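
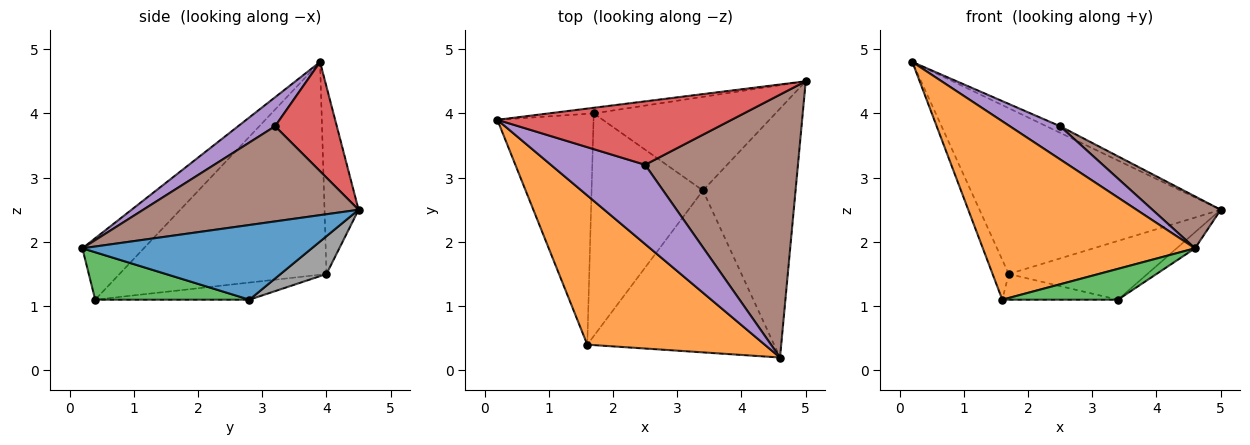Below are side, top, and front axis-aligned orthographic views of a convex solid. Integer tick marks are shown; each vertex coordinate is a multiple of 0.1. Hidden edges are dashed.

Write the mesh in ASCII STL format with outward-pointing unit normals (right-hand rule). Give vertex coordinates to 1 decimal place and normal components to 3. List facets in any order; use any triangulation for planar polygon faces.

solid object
 facet normal 0.627 0.050 -0.777
  outer loop
   vertex 3.4 2.8 1.1
   vertex 5.0 4.5 2.5
   vertex 4.6 0.2 1.9
  endloop
 endfacet
 facet normal -0.217 -0.749 0.626
  outer loop
   vertex 1.6 0.4 1.1
   vertex 4.6 0.2 1.9
   vertex 0.2 3.9 4.8
  endloop
 endfacet
 facet normal 0.242 -0.182 -0.953
  outer loop
   vertex 1.6 0.4 1.1
   vertex 3.4 2.8 1.1
   vertex 4.6 0.2 1.9
  endloop
 endfacet
 facet normal 0.421 0.093 0.902
  outer loop
   vertex 2.5 3.2 3.8
   vertex 5.0 4.5 2.5
   vertex 0.2 3.9 4.8
  endloop
 endfacet
 facet normal 0.273 -0.371 0.888
  outer loop
   vertex 2.5 3.2 3.8
   vertex 0.2 3.9 4.8
   vertex 4.6 0.2 1.9
  endloop
 endfacet
 facet normal 0.521 -0.165 0.837
  outer loop
   vertex 2.5 3.2 3.8
   vertex 4.6 0.2 1.9
   vertex 5.0 4.5 2.5
  endloop
 endfacet
 facet normal -0.140 0.990 -0.034
  outer loop
   vertex 1.7 4.0 1.5
   vertex 0.2 3.9 4.8
   vertex 5.0 4.5 2.5
  endloop
 endfacet
 facet normal 0.173 0.524 -0.834
  outer loop
   vertex 1.7 4.0 1.5
   vertex 5.0 4.5 2.5
   vertex 3.4 2.8 1.1
  endloop
 endfacet
 facet normal -0.909 0.071 -0.411
  outer loop
   vertex 1.7 4.0 1.5
   vertex 1.6 0.4 1.1
   vertex 0.2 3.9 4.8
  endloop
 endfacet
 facet normal -0.151 0.113 -0.982
  outer loop
   vertex 1.7 4.0 1.5
   vertex 3.4 2.8 1.1
   vertex 1.6 0.4 1.1
  endloop
 endfacet
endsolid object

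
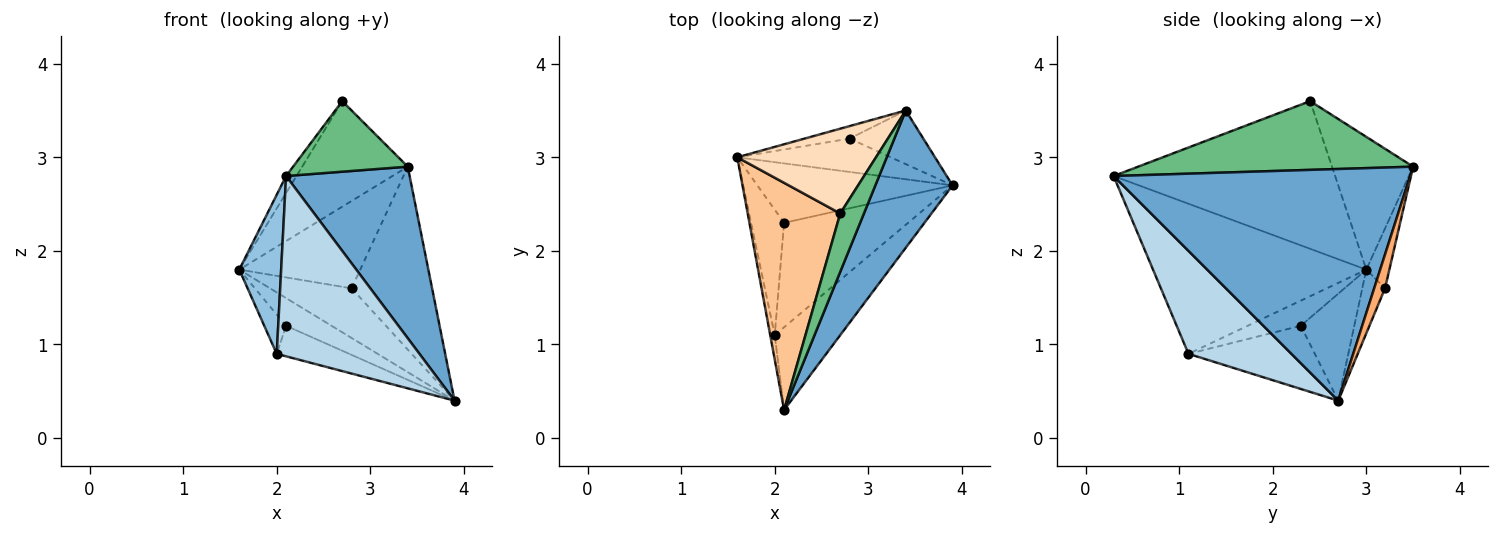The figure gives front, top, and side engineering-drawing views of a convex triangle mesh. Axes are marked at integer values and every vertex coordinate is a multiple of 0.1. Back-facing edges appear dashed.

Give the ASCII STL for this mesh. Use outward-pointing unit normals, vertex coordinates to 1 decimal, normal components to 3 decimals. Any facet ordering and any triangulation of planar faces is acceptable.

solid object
 facet normal 0.882 -0.368 0.294
  outer loop
   vertex 3.4 3.5 2.9
   vertex 2.1 0.3 2.8
   vertex 3.9 2.7 0.4
  endloop
 endfacet
 facet normal -0.981 -0.193 -0.029
  outer loop
   vertex 2.0 1.1 0.9
   vertex 2.1 0.3 2.8
   vertex 1.6 3.0 1.8
  endloop
 endfacet
 facet normal 0.548 -0.760 -0.349
  outer loop
   vertex 2.0 1.1 0.9
   vertex 3.9 2.7 0.4
   vertex 2.1 0.3 2.8
  endloop
 endfacet
 facet normal -0.225 0.809 -0.543
  outer loop
   vertex 2.8 3.2 1.6
   vertex 3.9 2.7 0.4
   vertex 1.6 3.0 1.8
  endloop
 endfacet
 facet normal -0.185 0.973 -0.139
  outer loop
   vertex 2.8 3.2 1.6
   vertex 1.6 3.0 1.8
   vertex 3.4 3.5 2.9
  endloop
 endfacet
 facet normal 0.128 0.952 -0.279
  outer loop
   vertex 2.8 3.2 1.6
   vertex 3.4 3.5 2.9
   vertex 3.9 2.7 0.4
  endloop
 endfacet
 facet normal -0.847 0.040 0.531
  outer loop
   vertex 2.7 2.4 3.6
   vertex 1.6 3.0 1.8
   vertex 2.1 0.3 2.8
  endloop
 endfacet
 facet normal -0.514 0.669 0.537
  outer loop
   vertex 2.7 2.4 3.6
   vertex 3.4 3.5 2.9
   vertex 1.6 3.0 1.8
  endloop
 endfacet
 facet normal 0.880 -0.367 0.303
  outer loop
   vertex 2.7 2.4 3.6
   vertex 2.1 0.3 2.8
   vertex 3.4 3.5 2.9
  endloop
 endfacet
 facet normal -0.445 0.378 -0.812
  outer loop
   vertex 2.1 2.3 1.2
   vertex 1.6 3.0 1.8
   vertex 3.9 2.7 0.4
  endloop
 endfacet
 facet normal -0.588 0.242 -0.772
  outer loop
   vertex 2.1 2.3 1.2
   vertex 2.0 1.1 0.9
   vertex 1.6 3.0 1.8
  endloop
 endfacet
 facet normal -0.439 0.252 -0.862
  outer loop
   vertex 2.1 2.3 1.2
   vertex 3.9 2.7 0.4
   vertex 2.0 1.1 0.9
  endloop
 endfacet
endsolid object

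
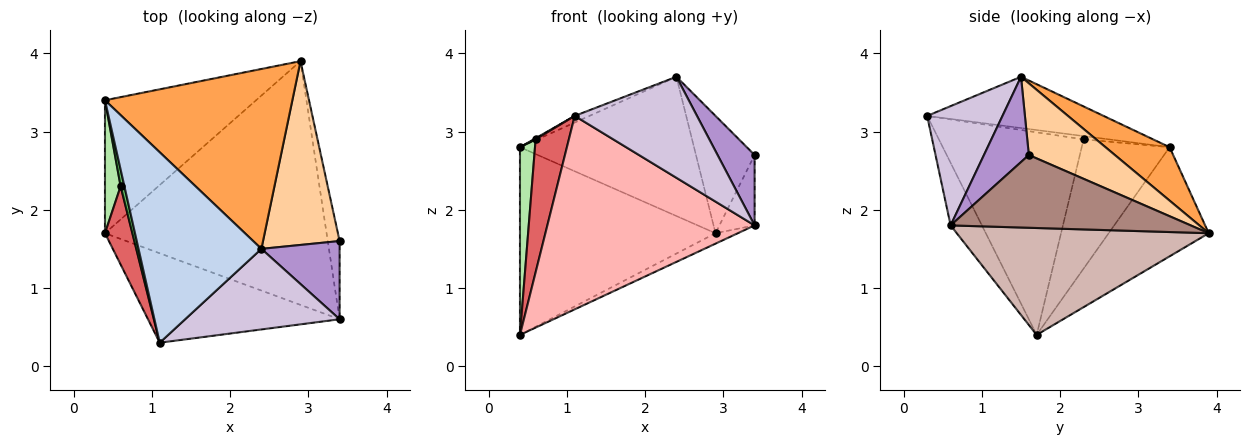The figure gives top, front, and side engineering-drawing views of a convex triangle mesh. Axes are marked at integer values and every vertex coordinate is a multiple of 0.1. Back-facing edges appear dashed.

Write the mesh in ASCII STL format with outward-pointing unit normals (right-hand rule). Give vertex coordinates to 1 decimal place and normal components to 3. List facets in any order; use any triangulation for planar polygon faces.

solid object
 facet normal -0.385 0.753 -0.533
  outer loop
   vertex 2.9 3.9 1.7
   vertex 0.4 1.7 0.4
   vertex 0.4 3.4 2.8
  endloop
 endfacet
 facet normal -0.385 0.032 0.923
  outer loop
   vertex 2.4 1.5 3.7
   vertex 0.4 3.4 2.8
   vertex 1.1 0.3 3.2
  endloop
 endfacet
 facet normal 0.220 0.597 0.771
  outer loop
   vertex 2.4 1.5 3.7
   vertex 2.9 3.9 1.7
   vertex 0.4 3.4 2.8
  endloop
 endfacet
 facet normal 0.619 0.422 0.662
  outer loop
   vertex 2.4 1.5 3.7
   vertex 3.4 1.6 2.7
   vertex 2.9 3.9 1.7
  endloop
 endfacet
 facet normal -0.654 -0.050 0.755
  outer loop
   vertex 0.6 2.3 2.9
   vertex 1.1 0.3 3.2
   vertex 0.4 3.4 2.8
  endloop
 endfacet
 facet normal -0.979 -0.167 0.118
  outer loop
   vertex 0.6 2.3 2.9
   vertex 0.4 3.4 2.8
   vertex 0.4 1.7 0.4
  endloop
 endfacet
 facet normal -0.966 -0.222 0.131
  outer loop
   vertex 0.6 2.3 2.9
   vertex 0.4 1.7 0.4
   vertex 1.1 0.3 3.2
  endloop
 endfacet
 facet normal -0.136 -0.899 -0.416
  outer loop
   vertex 3.4 0.6 1.8
   vertex 1.1 0.3 3.2
   vertex 0.4 1.7 0.4
  endloop
 endfacet
 facet normal 0.630 -0.520 0.578
  outer loop
   vertex 3.4 0.6 1.8
   vertex 3.4 1.6 2.7
   vertex 2.4 1.5 3.7
  endloop
 endfacet
 facet normal 0.434 -0.704 0.562
  outer loop
   vertex 3.4 0.6 1.8
   vertex 2.4 1.5 3.7
   vertex 1.1 0.3 3.2
  endloop
 endfacet
 facet normal 0.977 0.143 -0.159
  outer loop
   vertex 3.4 0.6 1.8
   vertex 2.9 3.9 1.7
   vertex 3.4 1.6 2.7
  endloop
 endfacet
 facet normal 0.434 0.039 -0.900
  outer loop
   vertex 3.4 0.6 1.8
   vertex 0.4 1.7 0.4
   vertex 2.9 3.9 1.7
  endloop
 endfacet
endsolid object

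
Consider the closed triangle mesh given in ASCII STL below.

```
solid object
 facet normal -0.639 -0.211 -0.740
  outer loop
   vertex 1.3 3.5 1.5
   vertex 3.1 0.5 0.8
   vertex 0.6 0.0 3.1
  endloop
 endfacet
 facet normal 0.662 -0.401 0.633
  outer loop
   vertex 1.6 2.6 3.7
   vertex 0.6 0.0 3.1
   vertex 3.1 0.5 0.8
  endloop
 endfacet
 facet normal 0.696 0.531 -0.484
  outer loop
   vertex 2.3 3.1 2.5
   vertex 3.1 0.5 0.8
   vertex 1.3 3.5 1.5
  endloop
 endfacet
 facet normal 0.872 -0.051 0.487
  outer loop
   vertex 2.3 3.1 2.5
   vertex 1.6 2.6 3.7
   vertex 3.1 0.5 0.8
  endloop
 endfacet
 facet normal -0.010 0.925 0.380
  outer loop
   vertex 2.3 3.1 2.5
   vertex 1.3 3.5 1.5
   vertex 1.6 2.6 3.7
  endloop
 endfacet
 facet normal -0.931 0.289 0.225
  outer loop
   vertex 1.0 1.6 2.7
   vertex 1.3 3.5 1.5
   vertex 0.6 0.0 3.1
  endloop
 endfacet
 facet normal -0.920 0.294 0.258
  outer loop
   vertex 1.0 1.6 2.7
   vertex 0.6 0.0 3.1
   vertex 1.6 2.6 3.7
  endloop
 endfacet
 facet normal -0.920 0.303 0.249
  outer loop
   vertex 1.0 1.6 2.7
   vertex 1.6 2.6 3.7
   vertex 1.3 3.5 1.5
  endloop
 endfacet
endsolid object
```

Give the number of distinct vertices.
6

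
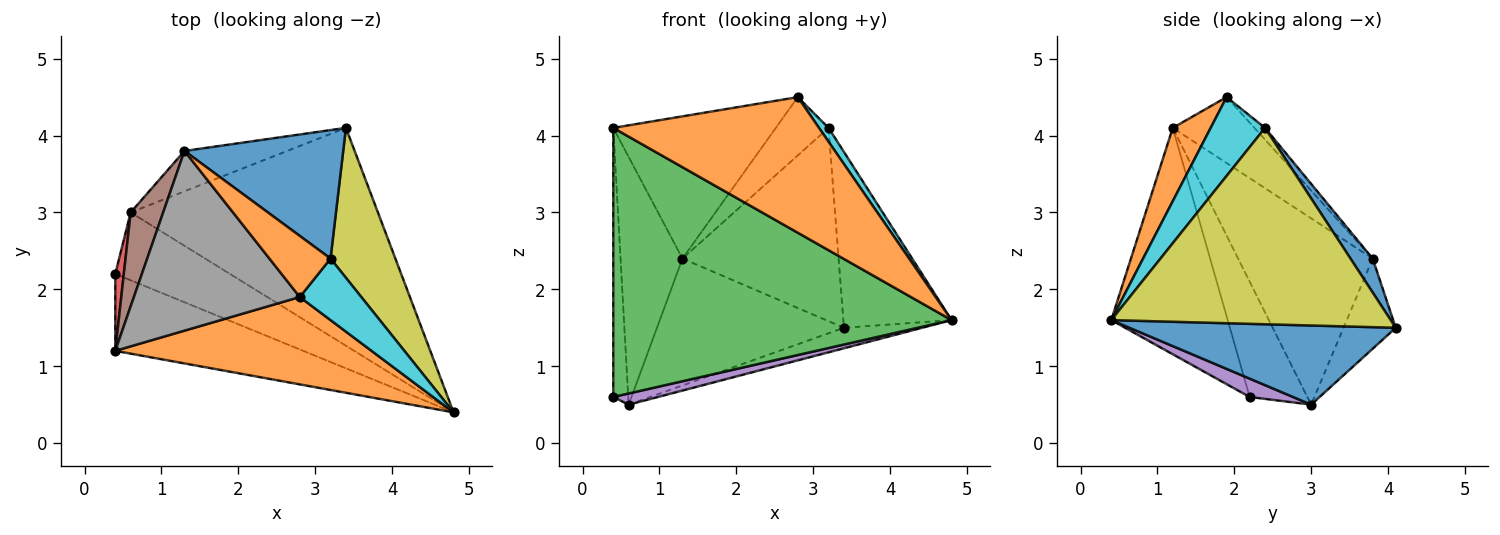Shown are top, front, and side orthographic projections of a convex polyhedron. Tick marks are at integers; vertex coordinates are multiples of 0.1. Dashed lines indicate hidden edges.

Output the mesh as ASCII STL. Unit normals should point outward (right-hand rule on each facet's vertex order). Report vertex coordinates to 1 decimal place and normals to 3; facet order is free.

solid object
 facet normal 0.304 0.089 -0.949
  outer loop
   vertex 0.6 3.0 0.5
   vertex 3.4 4.1 1.5
   vertex 4.8 0.4 1.6
  endloop
 endfacet
 facet normal 0.153 -0.831 0.535
  outer loop
   vertex 2.8 1.9 4.5
   vertex 0.4 1.2 4.1
   vertex 4.8 0.4 1.6
  endloop
 endfacet
 facet normal -0.314 -0.913 -0.261
  outer loop
   vertex 0.4 2.2 0.6
   vertex 4.8 0.4 1.6
   vertex 0.4 1.2 4.1
  endloop
 endfacet
 facet normal -0.966 0.250 0.072
  outer loop
   vertex 0.4 2.2 0.6
   vertex 0.4 1.2 4.1
   vertex 0.6 3.0 0.5
  endloop
 endfacet
 facet normal 0.156 -0.161 -0.975
  outer loop
   vertex 0.4 2.2 0.6
   vertex 0.6 3.0 0.5
   vertex 4.8 0.4 1.6
  endloop
 endfacet
 facet normal -0.897 0.413 0.157
  outer loop
   vertex 1.3 3.8 2.4
   vertex 0.6 3.0 0.5
   vertex 0.4 1.2 4.1
  endloop
 endfacet
 facet normal -0.257 0.921 -0.293
  outer loop
   vertex 1.3 3.8 2.4
   vertex 3.4 4.1 1.5
   vertex 0.6 3.0 0.5
  endloop
 endfacet
 facet normal -0.298 0.592 0.749
  outer loop
   vertex 1.3 3.8 2.4
   vertex 0.4 1.2 4.1
   vertex 2.8 1.9 4.5
  endloop
 endfacet
 facet normal 0.891 0.345 0.294
  outer loop
   vertex 3.2 2.4 4.1
   vertex 4.8 0.4 1.6
   vertex 3.4 4.1 1.5
  endloop
 endfacet
 facet normal 0.781 -0.137 0.609
  outer loop
   vertex 3.2 2.4 4.1
   vertex 2.8 1.9 4.5
   vertex 4.8 0.4 1.6
  endloop
 endfacet
 facet normal 0.117 0.827 0.550
  outer loop
   vertex 3.2 2.4 4.1
   vertex 3.4 4.1 1.5
   vertex 1.3 3.8 2.4
  endloop
 endfacet
 facet normal -0.138 0.684 0.717
  outer loop
   vertex 3.2 2.4 4.1
   vertex 1.3 3.8 2.4
   vertex 2.8 1.9 4.5
  endloop
 endfacet
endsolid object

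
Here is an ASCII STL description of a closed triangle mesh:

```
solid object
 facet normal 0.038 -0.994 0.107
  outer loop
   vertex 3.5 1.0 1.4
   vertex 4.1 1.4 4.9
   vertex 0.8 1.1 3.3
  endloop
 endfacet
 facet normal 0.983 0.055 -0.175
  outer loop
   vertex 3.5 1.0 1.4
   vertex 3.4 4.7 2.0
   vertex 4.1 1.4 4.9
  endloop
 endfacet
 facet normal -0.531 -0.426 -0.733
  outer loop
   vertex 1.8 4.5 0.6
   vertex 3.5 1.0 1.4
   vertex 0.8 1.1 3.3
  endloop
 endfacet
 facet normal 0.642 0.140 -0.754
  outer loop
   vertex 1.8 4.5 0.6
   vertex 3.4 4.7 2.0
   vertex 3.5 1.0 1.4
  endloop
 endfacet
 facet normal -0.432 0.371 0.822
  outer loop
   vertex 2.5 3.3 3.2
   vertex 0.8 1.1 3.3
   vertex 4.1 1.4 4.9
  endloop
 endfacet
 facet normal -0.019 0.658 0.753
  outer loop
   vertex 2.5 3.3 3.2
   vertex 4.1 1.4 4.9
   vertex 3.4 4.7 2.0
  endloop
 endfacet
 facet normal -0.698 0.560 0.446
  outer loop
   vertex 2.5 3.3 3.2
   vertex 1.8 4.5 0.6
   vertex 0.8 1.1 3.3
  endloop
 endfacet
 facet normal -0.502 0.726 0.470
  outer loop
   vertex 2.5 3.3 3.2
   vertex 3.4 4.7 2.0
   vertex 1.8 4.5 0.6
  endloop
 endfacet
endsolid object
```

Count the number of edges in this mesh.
12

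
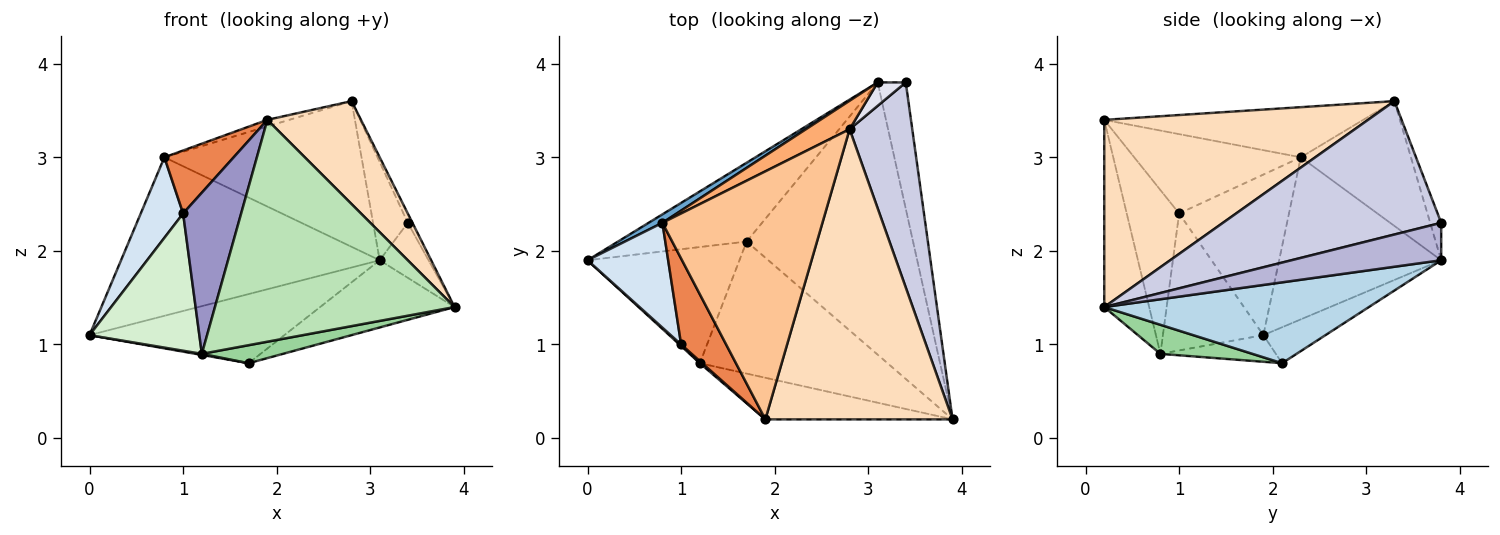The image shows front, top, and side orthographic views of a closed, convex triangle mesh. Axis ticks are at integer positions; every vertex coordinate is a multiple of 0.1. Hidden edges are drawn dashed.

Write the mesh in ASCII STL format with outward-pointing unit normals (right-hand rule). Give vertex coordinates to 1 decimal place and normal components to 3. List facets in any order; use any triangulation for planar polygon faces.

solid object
 facet normal -0.530 0.846 0.045
  outer loop
   vertex 0.8 2.3 3.0
   vertex 3.1 3.8 1.9
   vertex 0.0 1.9 1.1
  endloop
 endfacet
 facet normal -0.206 0.645 -0.736
  outer loop
   vertex 1.7 2.1 0.8
   vertex 0.0 1.9 1.1
   vertex 3.1 3.8 1.9
  endloop
 endfacet
 facet normal 0.427 0.217 -0.878
  outer loop
   vertex 1.7 2.1 0.8
   vertex 3.1 3.8 1.9
   vertex 3.9 0.2 1.4
  endloop
 endfacet
 facet normal -0.845 -0.326 0.424
  outer loop
   vertex 1.0 1.0 2.4
   vertex 0.8 2.3 3.0
   vertex 0.0 1.9 1.1
  endloop
 endfacet
 facet normal -0.818 -0.340 0.464
  outer loop
   vertex 1.0 1.0 2.4
   vertex 1.9 0.2 3.4
   vertex 0.8 2.3 3.0
  endloop
 endfacet
 facet normal -0.481 0.861 0.168
  outer loop
   vertex 2.8 3.3 3.6
   vertex 3.1 3.8 1.9
   vertex 0.8 2.3 3.0
  endloop
 endfacet
 facet normal -0.299 0.025 0.954
  outer loop
   vertex 2.8 3.3 3.6
   vertex 0.8 2.3 3.0
   vertex 1.9 0.2 3.4
  endloop
 endfacet
 facet normal 0.686 -0.243 0.686
  outer loop
   vertex 2.8 3.3 3.6
   vertex 1.9 0.2 3.4
   vertex 3.9 0.2 1.4
  endloop
 endfacet
 facet normal -0.173 -0.009 -0.985
  outer loop
   vertex 1.2 0.8 0.9
   vertex 0.0 1.9 1.1
   vertex 1.7 2.1 0.8
  endloop
 endfacet
 facet normal 0.152 -0.134 -0.979
  outer loop
   vertex 1.2 0.8 0.9
   vertex 1.7 2.1 0.8
   vertex 3.9 0.2 1.4
  endloop
 endfacet
 facet normal -0.181 -0.967 -0.181
  outer loop
   vertex 1.2 0.8 0.9
   vertex 3.9 0.2 1.4
   vertex 1.9 0.2 3.4
  endloop
 endfacet
 facet normal -0.675 -0.738 0.008
  outer loop
   vertex 1.2 0.8 0.9
   vertex 1.0 1.0 2.4
   vertex 0.0 1.9 1.1
  endloop
 endfacet
 facet normal -0.670 -0.742 0.010
  outer loop
   vertex 1.2 0.8 0.9
   vertex 1.9 0.2 3.4
   vertex 1.0 1.0 2.4
  endloop
 endfacet
 facet normal 0.774 0.253 -0.581
  outer loop
   vertex 3.4 3.8 2.3
   vertex 3.9 0.2 1.4
   vertex 3.1 3.8 1.9
  endloop
 endfacet
 facet normal 0.905 0.019 0.425
  outer loop
   vertex 3.4 3.8 2.3
   vertex 2.8 3.3 3.6
   vertex 3.9 0.2 1.4
  endloop
 endfacet
 facet normal -0.295 0.929 0.221
  outer loop
   vertex 3.4 3.8 2.3
   vertex 3.1 3.8 1.9
   vertex 2.8 3.3 3.6
  endloop
 endfacet
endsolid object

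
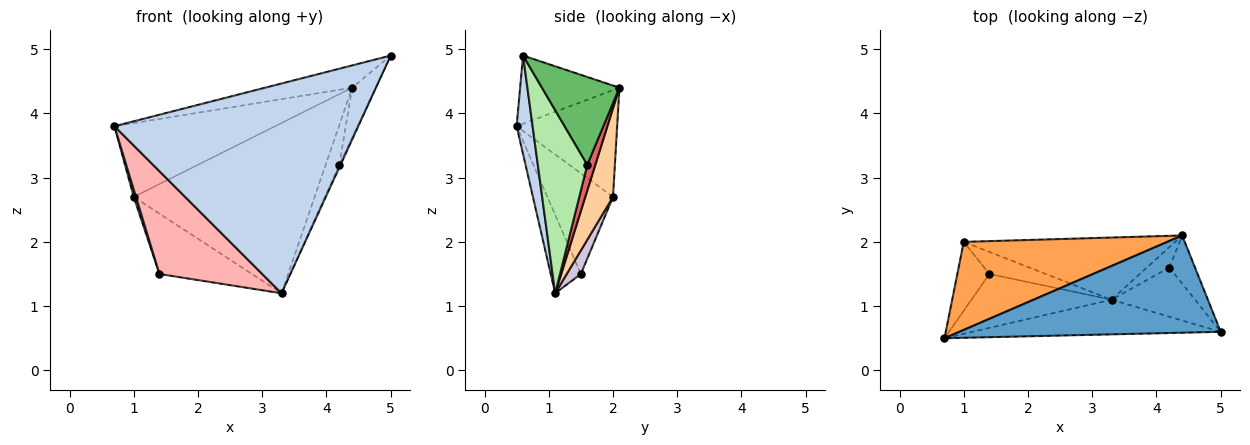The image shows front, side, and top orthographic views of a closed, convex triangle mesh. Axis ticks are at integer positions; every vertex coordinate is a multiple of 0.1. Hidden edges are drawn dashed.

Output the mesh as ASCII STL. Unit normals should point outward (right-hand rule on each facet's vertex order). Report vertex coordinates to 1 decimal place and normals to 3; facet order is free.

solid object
 facet normal -0.247 0.216 0.945
  outer loop
   vertex 4.4 2.1 4.4
   vertex 0.7 0.5 3.8
   vertex 5.0 0.6 4.9
  endloop
 endfacet
 facet normal 0.065 -0.985 -0.163
  outer loop
   vertex 3.3 1.1 1.2
   vertex 5.0 0.6 4.9
   vertex 0.7 0.5 3.8
  endloop
 endfacet
 facet normal -0.373 0.596 0.711
  outer loop
   vertex 1.0 2.0 2.7
   vertex 0.7 0.5 3.8
   vertex 4.4 2.1 4.4
  endloop
 endfacet
 facet normal 0.142 0.930 -0.340
  outer loop
   vertex 1.0 2.0 2.7
   vertex 4.4 2.1 4.4
   vertex 3.3 1.1 1.2
  endloop
 endfacet
 facet normal 0.922 0.279 -0.270
  outer loop
   vertex 4.2 1.6 3.2
   vertex 4.4 2.1 4.4
   vertex 5.0 0.6 4.9
  endloop
 endfacet
 facet normal 0.910 0.022 -0.415
  outer loop
   vertex 4.2 1.6 3.2
   vertex 5.0 0.6 4.9
   vertex 3.3 1.1 1.2
  endloop
 endfacet
 facet normal 0.463 0.788 -0.406
  outer loop
   vertex 4.2 1.6 3.2
   vertex 3.3 1.1 1.2
   vertex 4.4 2.1 4.4
  endloop
 endfacet
 facet normal -0.251 -0.857 -0.449
  outer loop
   vertex 1.4 1.5 1.5
   vertex 3.3 1.1 1.2
   vertex 0.7 0.5 3.8
  endloop
 endfacet
 facet normal -0.952 -0.032 -0.304
  outer loop
   vertex 1.4 1.5 1.5
   vertex 0.7 0.5 3.8
   vertex 1.0 2.0 2.7
  endloop
 endfacet
 facet normal 0.142 0.930 -0.340
  outer loop
   vertex 1.4 1.5 1.5
   vertex 1.0 2.0 2.7
   vertex 3.3 1.1 1.2
  endloop
 endfacet
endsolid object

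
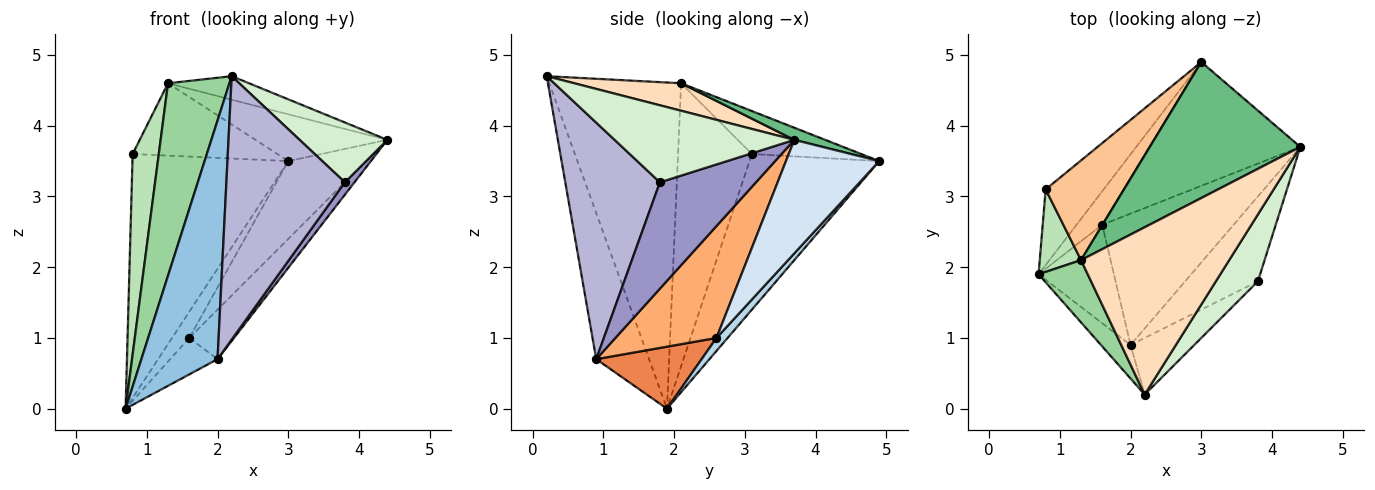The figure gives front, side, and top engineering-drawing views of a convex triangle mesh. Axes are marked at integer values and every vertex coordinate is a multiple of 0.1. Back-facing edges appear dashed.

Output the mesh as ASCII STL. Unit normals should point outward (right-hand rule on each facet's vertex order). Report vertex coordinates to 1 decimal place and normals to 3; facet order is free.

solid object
 facet normal -0.622 0.748 -0.232
  outer loop
   vertex 0.8 3.1 3.6
   vertex 3.0 4.9 3.5
   vertex 0.7 1.9 0.0
  endloop
 endfacet
 facet normal -0.566 -0.816 -0.115
  outer loop
   vertex 2.0 0.9 0.7
   vertex 2.2 0.2 4.7
   vertex 0.7 1.9 0.0
  endloop
 endfacet
 facet normal 0.370 0.571 -0.733
  outer loop
   vertex 1.6 2.6 1.0
   vertex 0.7 1.9 0.0
   vertex 3.0 4.9 3.5
  endloop
 endfacet
 facet normal 0.538 0.449 -0.714
  outer loop
   vertex 1.6 2.6 1.0
   vertex 3.0 4.9 3.5
   vertex 4.4 3.7 3.8
  endloop
 endfacet
 facet normal 0.611 0.275 -0.742
  outer loop
   vertex 1.6 2.6 1.0
   vertex 2.0 0.9 0.7
   vertex 0.7 1.9 0.0
  endloop
 endfacet
 facet normal 0.623 0.276 -0.732
  outer loop
   vertex 1.6 2.6 1.0
   vertex 4.4 3.7 3.8
   vertex 2.0 0.9 0.7
  endloop
 endfacet
 facet normal -0.406 0.537 0.740
  outer loop
   vertex 1.3 2.1 4.6
   vertex 3.0 4.9 3.5
   vertex 0.8 3.1 3.6
  endloop
 endfacet
 facet normal 0.181 0.137 0.974
  outer loop
   vertex 1.3 2.1 4.6
   vertex 2.2 0.2 4.7
   vertex 4.4 3.7 3.8
  endloop
 endfacet
 facet normal 0.076 0.324 0.943
  outer loop
   vertex 1.3 2.1 4.6
   vertex 4.4 3.7 3.8
   vertex 3.0 4.9 3.5
  endloop
 endfacet
 facet normal -0.898 -0.418 0.135
  outer loop
   vertex 1.3 2.1 4.6
   vertex 0.7 1.9 0.0
   vertex 2.2 0.2 4.7
  endloop
 endfacet
 facet normal -0.934 -0.331 0.136
  outer loop
   vertex 1.3 2.1 4.6
   vertex 0.8 3.1 3.6
   vertex 0.7 1.9 0.0
  endloop
 endfacet
 facet normal 0.807 -0.394 0.440
  outer loop
   vertex 3.8 1.8 3.2
   vertex 4.4 3.7 3.8
   vertex 2.2 0.2 4.7
  endloop
 endfacet
 facet normal 0.823 -0.082 -0.563
  outer loop
   vertex 3.8 1.8 3.2
   vertex 2.0 0.9 0.7
   vertex 4.4 3.7 3.8
  endloop
 endfacet
 facet normal 0.615 -0.771 -0.166
  outer loop
   vertex 3.8 1.8 3.2
   vertex 2.2 0.2 4.7
   vertex 2.0 0.9 0.7
  endloop
 endfacet
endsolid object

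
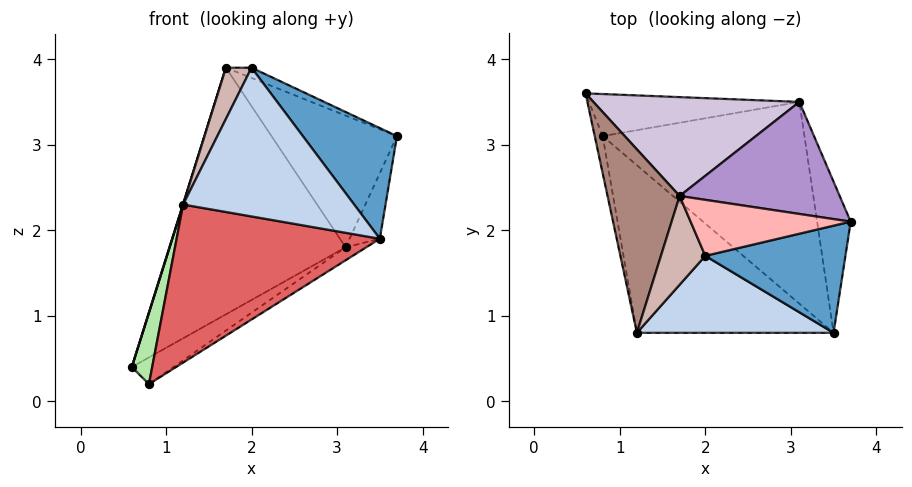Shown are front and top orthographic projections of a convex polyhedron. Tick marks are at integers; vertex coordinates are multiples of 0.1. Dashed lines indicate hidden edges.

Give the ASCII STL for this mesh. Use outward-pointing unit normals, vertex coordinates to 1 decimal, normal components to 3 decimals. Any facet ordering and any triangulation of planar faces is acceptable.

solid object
 facet normal 0.445 -0.644 0.623
  outer loop
   vertex 2.0 1.7 3.9
   vertex 3.5 0.8 1.9
   vertex 3.7 2.1 3.1
  endloop
 endfacet
 facet normal 0.080 -0.885 0.458
  outer loop
   vertex 1.2 0.8 2.3
   vertex 3.5 0.8 1.9
   vertex 2.0 1.7 3.9
  endloop
 endfacet
 facet normal 0.946 0.129 -0.298
  outer loop
   vertex 3.1 3.5 1.8
   vertex 3.7 2.1 3.1
   vertex 3.5 0.8 1.9
  endloop
 endfacet
 facet normal 0.443 0.480 -0.757
  outer loop
   vertex 0.8 3.1 0.2
   vertex 0.6 3.6 0.4
   vertex 3.1 3.5 1.8
  endloop
 endfacet
 facet normal 0.564 0.053 -0.824
  outer loop
   vertex 0.8 3.1 0.2
   vertex 3.1 3.5 1.8
   vertex 3.5 0.8 1.9
  endloop
 endfacet
 facet normal -0.937 -0.310 -0.161
  outer loop
   vertex 0.8 3.1 0.2
   vertex 1.2 0.8 2.3
   vertex 0.6 3.6 0.4
  endloop
 endfacet
 facet normal -0.126 -0.681 -0.722
  outer loop
   vertex 0.8 3.1 0.2
   vertex 3.5 0.8 1.9
   vertex 1.2 0.8 2.3
  endloop
 endfacet
 facet normal 0.388 0.166 0.907
  outer loop
   vertex 1.7 2.4 3.9
   vertex 2.0 1.7 3.9
   vertex 3.7 2.1 3.1
  endloop
 endfacet
 facet normal 0.350 0.714 0.607
  outer loop
   vertex 1.7 2.4 3.9
   vertex 3.7 2.1 3.1
   vertex 3.1 3.5 1.8
  endloop
 endfacet
 facet normal -0.169 0.915 0.367
  outer loop
   vertex 1.7 2.4 3.9
   vertex 3.1 3.5 1.8
   vertex 0.6 3.6 0.4
  endloop
 endfacet
 facet normal -0.954 -0.001 0.299
  outer loop
   vertex 1.7 2.4 3.9
   vertex 0.6 3.6 0.4
   vertex 1.2 0.8 2.3
  endloop
 endfacet
 facet normal -0.760 -0.326 0.563
  outer loop
   vertex 1.7 2.4 3.9
   vertex 1.2 0.8 2.3
   vertex 2.0 1.7 3.9
  endloop
 endfacet
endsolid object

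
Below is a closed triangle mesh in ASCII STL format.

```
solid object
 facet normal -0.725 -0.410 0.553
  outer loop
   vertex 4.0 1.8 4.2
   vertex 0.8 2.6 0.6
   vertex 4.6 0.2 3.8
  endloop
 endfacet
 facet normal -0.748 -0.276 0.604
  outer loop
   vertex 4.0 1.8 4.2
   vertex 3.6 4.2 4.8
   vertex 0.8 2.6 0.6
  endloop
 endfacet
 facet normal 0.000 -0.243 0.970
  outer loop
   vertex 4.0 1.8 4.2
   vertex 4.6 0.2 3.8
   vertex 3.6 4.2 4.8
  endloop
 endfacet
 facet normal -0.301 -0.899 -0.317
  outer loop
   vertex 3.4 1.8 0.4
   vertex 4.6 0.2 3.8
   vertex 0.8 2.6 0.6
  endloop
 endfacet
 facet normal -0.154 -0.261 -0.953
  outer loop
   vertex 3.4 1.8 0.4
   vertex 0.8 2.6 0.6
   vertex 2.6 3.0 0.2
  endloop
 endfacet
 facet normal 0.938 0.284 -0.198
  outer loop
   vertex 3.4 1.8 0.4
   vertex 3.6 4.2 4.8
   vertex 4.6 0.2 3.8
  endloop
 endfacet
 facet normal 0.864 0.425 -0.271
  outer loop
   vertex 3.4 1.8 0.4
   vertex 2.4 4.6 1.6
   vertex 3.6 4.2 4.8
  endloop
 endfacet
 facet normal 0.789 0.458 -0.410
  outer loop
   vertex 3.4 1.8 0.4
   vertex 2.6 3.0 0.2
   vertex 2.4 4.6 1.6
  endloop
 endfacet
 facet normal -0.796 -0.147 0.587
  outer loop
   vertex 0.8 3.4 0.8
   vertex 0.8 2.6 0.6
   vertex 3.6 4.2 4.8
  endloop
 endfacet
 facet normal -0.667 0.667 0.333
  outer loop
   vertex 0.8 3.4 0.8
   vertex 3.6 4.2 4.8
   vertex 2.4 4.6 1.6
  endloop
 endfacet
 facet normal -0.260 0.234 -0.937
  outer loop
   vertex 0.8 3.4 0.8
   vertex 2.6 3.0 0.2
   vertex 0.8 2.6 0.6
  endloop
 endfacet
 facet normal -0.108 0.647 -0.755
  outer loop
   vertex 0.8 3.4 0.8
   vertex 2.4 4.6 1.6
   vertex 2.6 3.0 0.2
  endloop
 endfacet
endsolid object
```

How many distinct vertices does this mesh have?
8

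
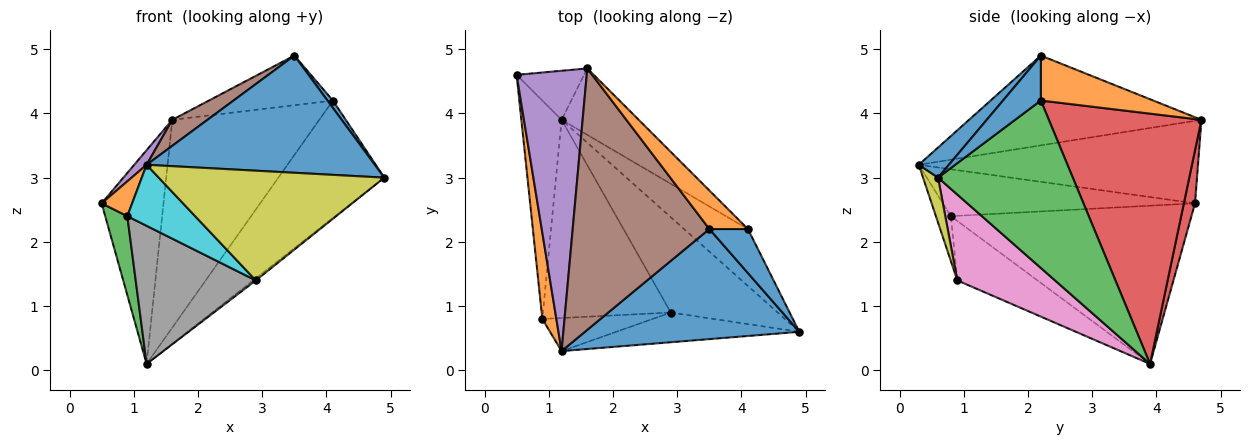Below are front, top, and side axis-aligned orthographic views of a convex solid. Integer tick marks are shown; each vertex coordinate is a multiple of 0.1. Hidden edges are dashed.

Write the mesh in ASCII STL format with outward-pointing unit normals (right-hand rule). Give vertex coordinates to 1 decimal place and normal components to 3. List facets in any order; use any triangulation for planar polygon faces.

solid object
 facet normal 0.096 -0.726 0.681
  outer loop
   vertex 3.5 2.2 4.9
   vertex 1.2 0.3 3.2
   vertex 4.9 0.6 3.0
  endloop
 endfacet
 facet normal -0.952 -0.115 0.285
  outer loop
   vertex 0.9 0.8 2.4
   vertex 1.2 0.3 3.2
   vertex 0.5 4.6 2.6
  endloop
 endfacet
 facet normal -0.965 -0.089 -0.245
  outer loop
   vertex 0.9 0.8 2.4
   vertex 0.5 4.6 2.6
   vertex 1.2 3.9 0.1
  endloop
 endfacet
 facet normal 0.173 0.960 -0.220
  outer loop
   vertex 1.6 4.7 3.9
   vertex 1.2 3.9 0.1
   vertex 0.5 4.6 2.6
  endloop
 endfacet
 facet normal -0.762 -0.034 0.647
  outer loop
   vertex 1.6 4.7 3.9
   vertex 0.5 4.6 2.6
   vertex 1.2 0.3 3.2
  endloop
 endfacet
 facet normal -0.547 -0.083 0.833
  outer loop
   vertex 1.6 4.7 3.9
   vertex 1.2 0.3 3.2
   vertex 3.5 2.2 4.9
  endloop
 endfacet
 facet normal 0.626 0.017 -0.780
  outer loop
   vertex 2.9 0.9 1.4
   vertex 1.2 3.9 0.1
   vertex 4.9 0.6 3.0
  endloop
 endfacet
 facet normal -0.357 -0.534 -0.766
  outer loop
   vertex 2.9 0.9 1.4
   vertex 0.9 0.8 2.4
   vertex 1.2 3.9 0.1
  endloop
 endfacet
 facet normal 0.064 -0.963 -0.261
  outer loop
   vertex 2.9 0.9 1.4
   vertex 4.9 0.6 3.0
   vertex 1.2 0.3 3.2
  endloop
 endfacet
 facet normal -0.191 -0.863 -0.468
  outer loop
   vertex 2.9 0.9 1.4
   vertex 1.2 0.3 3.2
   vertex 0.9 0.8 2.4
  endloop
 endfacet
 facet normal 0.755 -0.108 0.647
  outer loop
   vertex 4.1 2.2 4.2
   vertex 3.5 2.2 4.9
   vertex 4.9 0.6 3.0
  endloop
 endfacet
 facet normal 0.582 0.642 0.499
  outer loop
   vertex 4.1 2.2 4.2
   vertex 1.6 4.7 3.9
   vertex 3.5 2.2 4.9
  endloop
 endfacet
 facet normal 0.753 0.592 -0.287
  outer loop
   vertex 4.1 2.2 4.2
   vertex 4.9 0.6 3.0
   vertex 1.2 3.9 0.1
  endloop
 endfacet
 facet normal 0.703 0.677 -0.217
  outer loop
   vertex 4.1 2.2 4.2
   vertex 1.2 3.9 0.1
   vertex 1.6 4.7 3.9
  endloop
 endfacet
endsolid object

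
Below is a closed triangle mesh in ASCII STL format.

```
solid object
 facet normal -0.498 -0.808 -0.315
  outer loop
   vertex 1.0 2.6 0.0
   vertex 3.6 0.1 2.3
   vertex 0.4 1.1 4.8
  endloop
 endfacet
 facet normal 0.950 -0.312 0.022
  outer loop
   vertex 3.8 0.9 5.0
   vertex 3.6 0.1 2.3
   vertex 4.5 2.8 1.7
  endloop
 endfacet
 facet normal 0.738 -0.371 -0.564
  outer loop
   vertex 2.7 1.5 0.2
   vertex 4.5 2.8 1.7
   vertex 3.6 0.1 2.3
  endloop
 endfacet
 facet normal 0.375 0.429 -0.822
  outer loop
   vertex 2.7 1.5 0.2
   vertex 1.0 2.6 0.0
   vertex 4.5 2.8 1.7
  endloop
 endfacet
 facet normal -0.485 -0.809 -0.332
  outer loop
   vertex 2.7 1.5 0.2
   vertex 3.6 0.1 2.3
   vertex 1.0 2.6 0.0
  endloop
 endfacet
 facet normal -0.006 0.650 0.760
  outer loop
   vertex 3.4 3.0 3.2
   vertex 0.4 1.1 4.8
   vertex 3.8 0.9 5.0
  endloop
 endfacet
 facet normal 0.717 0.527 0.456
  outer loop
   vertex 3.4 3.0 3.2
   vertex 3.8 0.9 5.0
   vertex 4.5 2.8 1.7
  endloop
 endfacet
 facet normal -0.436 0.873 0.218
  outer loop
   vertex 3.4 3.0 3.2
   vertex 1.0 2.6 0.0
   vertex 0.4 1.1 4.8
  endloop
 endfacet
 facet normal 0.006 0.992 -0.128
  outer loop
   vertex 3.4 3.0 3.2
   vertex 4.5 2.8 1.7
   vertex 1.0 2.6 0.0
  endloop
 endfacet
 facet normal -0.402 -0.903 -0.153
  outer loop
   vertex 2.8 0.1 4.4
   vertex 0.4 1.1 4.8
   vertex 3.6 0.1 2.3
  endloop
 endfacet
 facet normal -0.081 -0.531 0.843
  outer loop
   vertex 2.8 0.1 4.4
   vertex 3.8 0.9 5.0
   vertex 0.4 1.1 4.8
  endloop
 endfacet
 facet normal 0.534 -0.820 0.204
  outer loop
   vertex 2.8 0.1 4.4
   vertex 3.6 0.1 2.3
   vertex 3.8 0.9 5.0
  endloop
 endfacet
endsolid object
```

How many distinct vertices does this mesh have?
8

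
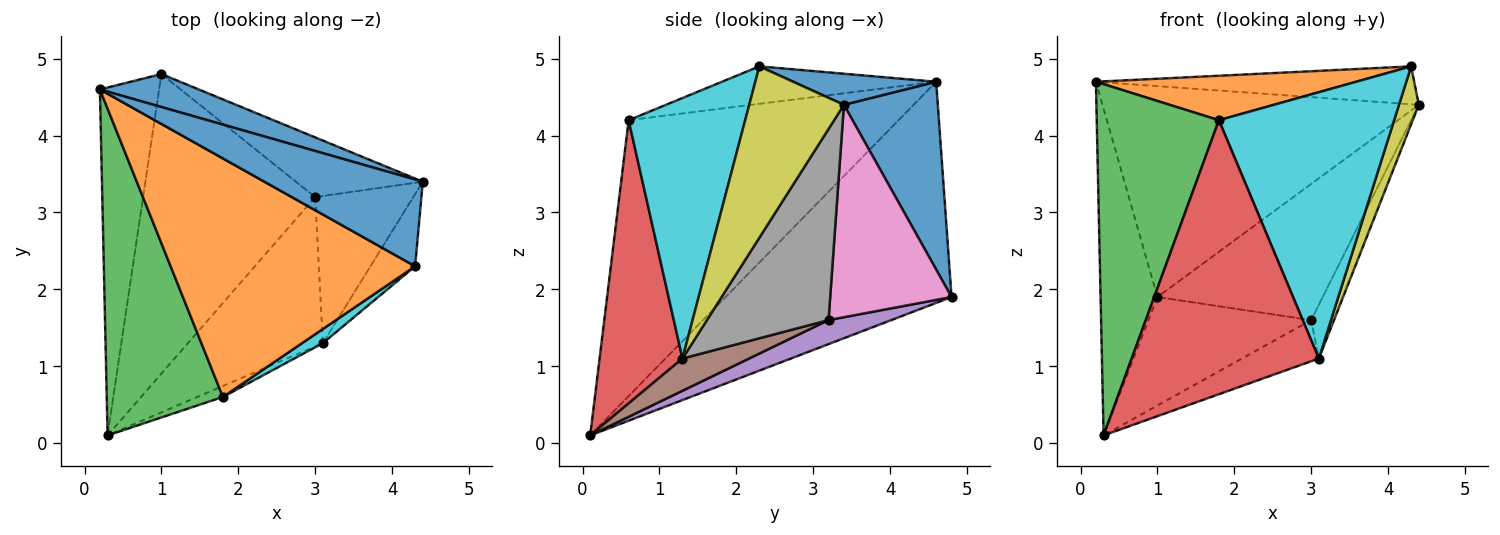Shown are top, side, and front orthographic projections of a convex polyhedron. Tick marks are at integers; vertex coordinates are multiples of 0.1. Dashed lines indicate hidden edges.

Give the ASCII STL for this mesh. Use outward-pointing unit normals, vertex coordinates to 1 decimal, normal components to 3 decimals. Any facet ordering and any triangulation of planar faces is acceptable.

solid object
 facet normal 0.281 0.948 0.148
  outer loop
   vertex 1.0 4.8 1.9
   vertex 0.2 4.6 4.7
   vertex 4.4 3.4 4.4
  endloop
 endfacet
 facet normal -0.939 0.236 -0.251
  outer loop
   vertex 1.0 4.8 1.9
   vertex 0.3 0.1 0.1
   vertex 0.2 4.6 4.7
  endloop
 endfacet
 facet normal -0.851 -0.385 0.358
  outer loop
   vertex 1.8 0.6 4.2
   vertex 0.2 4.6 4.7
   vertex 0.3 0.1 0.1
  endloop
 endfacet
 facet normal 0.405 -0.914 -0.037
  outer loop
   vertex 3.1 1.3 1.1
   vertex 1.8 0.6 4.2
   vertex 0.3 0.1 0.1
  endloop
 endfacet
 facet normal 0.130 0.338 -0.932
  outer loop
   vertex 3.0 3.2 1.6
   vertex 0.3 0.1 0.1
   vertex 1.0 4.8 1.9
  endloop
 endfacet
 facet normal 0.224 0.259 -0.939
  outer loop
   vertex 3.0 3.2 1.6
   vertex 3.1 1.3 1.1
   vertex 0.3 0.1 0.1
  endloop
 endfacet
 facet normal 0.558 0.760 -0.333
  outer loop
   vertex 3.0 3.2 1.6
   vertex 1.0 4.8 1.9
   vertex 4.4 3.4 4.4
  endloop
 endfacet
 facet normal 0.877 0.165 -0.450
  outer loop
   vertex 3.0 3.2 1.6
   vertex 4.4 3.4 4.4
   vertex 3.1 1.3 1.1
  endloop
 endfacet
 facet normal 0.948 -0.199 -0.247
  outer loop
   vertex 4.3 2.3 4.9
   vertex 3.1 1.3 1.1
   vertex 4.4 3.4 4.4
  endloop
 endfacet
 facet normal 0.553 -0.832 0.044
  outer loop
   vertex 4.3 2.3 4.9
   vertex 1.8 0.6 4.2
   vertex 3.1 1.3 1.1
  endloop
 endfacet
 facet normal 0.177 0.394 0.902
  outer loop
   vertex 4.3 2.3 4.9
   vertex 4.4 3.4 4.4
   vertex 0.2 4.6 4.7
  endloop
 endfacet
 facet normal -0.149 -0.181 0.972
  outer loop
   vertex 4.3 2.3 4.9
   vertex 0.2 4.6 4.7
   vertex 1.8 0.6 4.2
  endloop
 endfacet
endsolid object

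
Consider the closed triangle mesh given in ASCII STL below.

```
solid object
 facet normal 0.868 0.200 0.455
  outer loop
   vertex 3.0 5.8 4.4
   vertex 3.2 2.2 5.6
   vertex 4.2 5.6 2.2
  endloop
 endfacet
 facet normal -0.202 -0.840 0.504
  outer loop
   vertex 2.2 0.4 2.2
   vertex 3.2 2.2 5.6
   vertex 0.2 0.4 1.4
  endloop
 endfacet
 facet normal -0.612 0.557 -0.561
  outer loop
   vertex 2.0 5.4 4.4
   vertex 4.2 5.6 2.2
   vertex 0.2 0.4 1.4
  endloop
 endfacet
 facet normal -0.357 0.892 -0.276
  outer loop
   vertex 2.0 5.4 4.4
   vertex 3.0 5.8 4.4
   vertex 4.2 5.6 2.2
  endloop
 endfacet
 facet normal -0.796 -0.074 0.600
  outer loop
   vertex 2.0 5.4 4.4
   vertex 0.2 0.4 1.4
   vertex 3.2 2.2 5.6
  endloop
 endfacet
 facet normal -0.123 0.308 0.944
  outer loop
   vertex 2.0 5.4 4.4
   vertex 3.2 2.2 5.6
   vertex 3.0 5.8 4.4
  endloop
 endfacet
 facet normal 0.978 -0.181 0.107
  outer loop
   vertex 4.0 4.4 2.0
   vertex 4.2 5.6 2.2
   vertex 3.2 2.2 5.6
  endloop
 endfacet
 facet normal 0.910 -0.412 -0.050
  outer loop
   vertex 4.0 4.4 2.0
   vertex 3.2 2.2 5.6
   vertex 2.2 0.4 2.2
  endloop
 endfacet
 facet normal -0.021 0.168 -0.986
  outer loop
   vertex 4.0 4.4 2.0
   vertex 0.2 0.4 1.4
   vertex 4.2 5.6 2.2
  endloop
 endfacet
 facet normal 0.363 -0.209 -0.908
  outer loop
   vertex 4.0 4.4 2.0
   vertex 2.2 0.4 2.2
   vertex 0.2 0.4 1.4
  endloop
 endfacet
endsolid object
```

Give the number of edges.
15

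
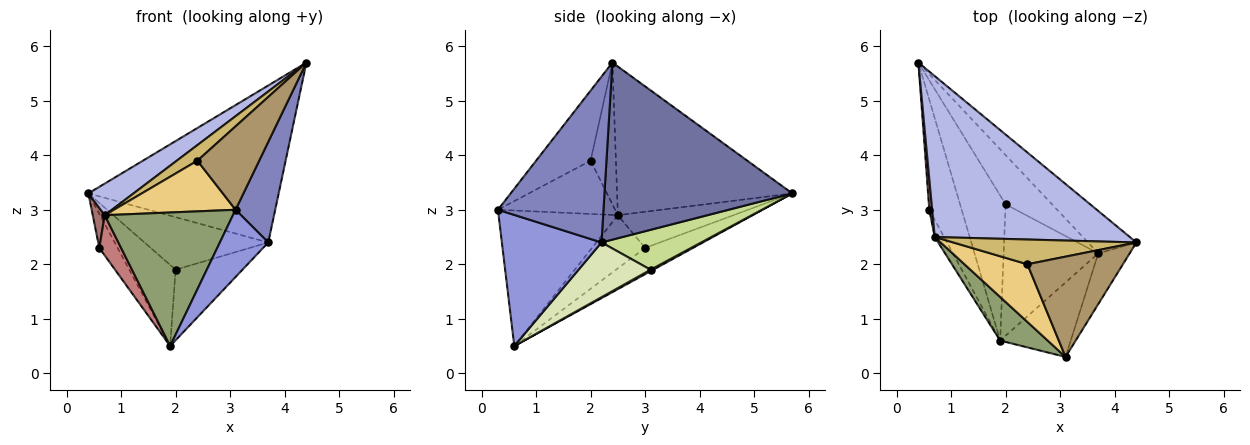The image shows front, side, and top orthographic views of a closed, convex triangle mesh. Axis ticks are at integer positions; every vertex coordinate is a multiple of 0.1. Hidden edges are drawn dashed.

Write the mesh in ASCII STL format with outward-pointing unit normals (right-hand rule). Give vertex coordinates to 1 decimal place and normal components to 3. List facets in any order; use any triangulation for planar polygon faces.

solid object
 facet normal 0.690 0.699 -0.189
  outer loop
   vertex 3.7 2.2 2.4
   vertex 0.4 5.7 3.3
   vertex 4.4 2.4 5.7
  endloop
 endfacet
 facet normal 0.922 -0.346 -0.175
  outer loop
   vertex 3.7 2.2 2.4
   vertex 4.4 2.4 5.7
   vertex 3.1 0.3 3.0
  endloop
 endfacet
 facet normal 0.810 -0.393 -0.436
  outer loop
   vertex 3.7 2.2 2.4
   vertex 3.1 0.3 3.0
   vertex 1.9 0.6 0.5
  endloop
 endfacet
 facet normal -0.599 -0.154 0.786
  outer loop
   vertex 0.7 2.5 2.9
   vertex 4.4 2.4 5.7
   vertex 0.4 5.7 3.3
  endloop
 endfacet
 facet normal -0.662 -0.712 0.233
  outer loop
   vertex 0.7 2.5 2.9
   vertex 1.9 0.6 0.5
   vertex 3.1 0.3 3.0
  endloop
 endfacet
 facet normal 0.029 0.488 -0.873
  outer loop
   vertex 2.0 3.1 1.9
   vertex 1.9 0.6 0.5
   vertex 0.4 5.7 3.3
  endloop
 endfacet
 facet normal 0.506 0.629 -0.590
  outer loop
   vertex 2.0 3.1 1.9
   vertex 0.4 5.7 3.3
   vertex 3.7 2.2 2.4
  endloop
 endfacet
 facet normal 0.454 0.421 -0.785
  outer loop
   vertex 2.0 3.1 1.9
   vertex 3.7 2.2 2.4
   vertex 1.9 0.6 0.5
  endloop
 endfacet
 facet normal -0.491 -0.557 0.670
  outer loop
   vertex 2.4 2.0 3.9
   vertex 3.1 0.3 3.0
   vertex 4.4 2.4 5.7
  endloop
 endfacet
 facet normal -0.548 -0.446 0.708
  outer loop
   vertex 2.4 2.0 3.9
   vertex 4.4 2.4 5.7
   vertex 0.7 2.5 2.9
  endloop
 endfacet
 facet normal -0.537 -0.557 0.634
  outer loop
   vertex 2.4 2.0 3.9
   vertex 0.7 2.5 2.9
   vertex 3.1 0.3 3.0
  endloop
 endfacet
 facet normal -0.613 0.234 -0.755
  outer loop
   vertex 0.6 3.0 2.3
   vertex 0.4 5.7 3.3
   vertex 1.9 0.6 0.5
  endloop
 endfacet
 facet normal -0.992 -0.103 0.080
  outer loop
   vertex 0.6 3.0 2.3
   vertex 0.7 2.5 2.9
   vertex 0.4 5.7 3.3
  endloop
 endfacet
 facet normal -0.913 -0.375 -0.160
  outer loop
   vertex 0.6 3.0 2.3
   vertex 1.9 0.6 0.5
   vertex 0.7 2.5 2.9
  endloop
 endfacet
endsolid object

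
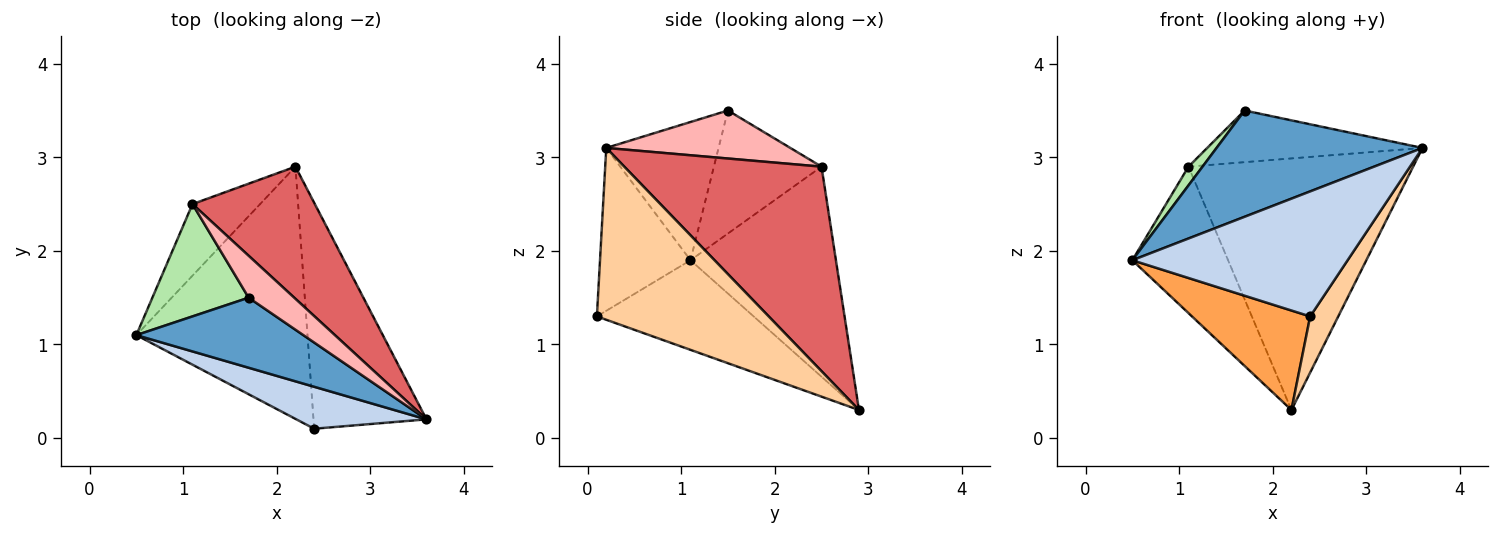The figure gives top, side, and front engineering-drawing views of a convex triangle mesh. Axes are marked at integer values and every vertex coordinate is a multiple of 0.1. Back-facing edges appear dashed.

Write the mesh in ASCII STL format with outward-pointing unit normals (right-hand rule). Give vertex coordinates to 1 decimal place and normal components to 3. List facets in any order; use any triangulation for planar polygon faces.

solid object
 facet normal -0.414 -0.760 0.501
  outer loop
   vertex 1.7 1.5 3.5
   vertex 0.5 1.1 1.9
   vertex 3.6 0.2 3.1
  endloop
 endfacet
 facet normal -0.370 -0.881 0.296
  outer loop
   vertex 2.4 0.1 1.3
   vertex 3.6 0.2 3.1
   vertex 0.5 1.1 1.9
  endloop
 endfacet
 facet normal -0.438 -0.330 -0.836
  outer loop
   vertex 2.4 0.1 1.3
   vertex 0.5 1.1 1.9
   vertex 2.2 2.9 0.3
  endloop
 endfacet
 facet normal 0.828 -0.135 -0.544
  outer loop
   vertex 2.4 0.1 1.3
   vertex 2.2 2.9 0.3
   vertex 3.6 0.2 3.1
  endloop
 endfacet
 facet normal -0.807 0.531 -0.260
  outer loop
   vertex 1.1 2.5 2.9
   vertex 2.2 2.9 0.3
   vertex 0.5 1.1 1.9
  endloop
 endfacet
 facet normal -0.783 -0.102 0.613
  outer loop
   vertex 1.1 2.5 2.9
   vertex 0.5 1.1 1.9
   vertex 1.7 1.5 3.5
  endloop
 endfacet
 facet normal 0.614 0.699 0.367
  outer loop
   vertex 1.1 2.5 2.9
   vertex 3.6 0.2 3.1
   vertex 2.2 2.9 0.3
  endloop
 endfacet
 facet normal 0.553 0.647 0.525
  outer loop
   vertex 1.1 2.5 2.9
   vertex 1.7 1.5 3.5
   vertex 3.6 0.2 3.1
  endloop
 endfacet
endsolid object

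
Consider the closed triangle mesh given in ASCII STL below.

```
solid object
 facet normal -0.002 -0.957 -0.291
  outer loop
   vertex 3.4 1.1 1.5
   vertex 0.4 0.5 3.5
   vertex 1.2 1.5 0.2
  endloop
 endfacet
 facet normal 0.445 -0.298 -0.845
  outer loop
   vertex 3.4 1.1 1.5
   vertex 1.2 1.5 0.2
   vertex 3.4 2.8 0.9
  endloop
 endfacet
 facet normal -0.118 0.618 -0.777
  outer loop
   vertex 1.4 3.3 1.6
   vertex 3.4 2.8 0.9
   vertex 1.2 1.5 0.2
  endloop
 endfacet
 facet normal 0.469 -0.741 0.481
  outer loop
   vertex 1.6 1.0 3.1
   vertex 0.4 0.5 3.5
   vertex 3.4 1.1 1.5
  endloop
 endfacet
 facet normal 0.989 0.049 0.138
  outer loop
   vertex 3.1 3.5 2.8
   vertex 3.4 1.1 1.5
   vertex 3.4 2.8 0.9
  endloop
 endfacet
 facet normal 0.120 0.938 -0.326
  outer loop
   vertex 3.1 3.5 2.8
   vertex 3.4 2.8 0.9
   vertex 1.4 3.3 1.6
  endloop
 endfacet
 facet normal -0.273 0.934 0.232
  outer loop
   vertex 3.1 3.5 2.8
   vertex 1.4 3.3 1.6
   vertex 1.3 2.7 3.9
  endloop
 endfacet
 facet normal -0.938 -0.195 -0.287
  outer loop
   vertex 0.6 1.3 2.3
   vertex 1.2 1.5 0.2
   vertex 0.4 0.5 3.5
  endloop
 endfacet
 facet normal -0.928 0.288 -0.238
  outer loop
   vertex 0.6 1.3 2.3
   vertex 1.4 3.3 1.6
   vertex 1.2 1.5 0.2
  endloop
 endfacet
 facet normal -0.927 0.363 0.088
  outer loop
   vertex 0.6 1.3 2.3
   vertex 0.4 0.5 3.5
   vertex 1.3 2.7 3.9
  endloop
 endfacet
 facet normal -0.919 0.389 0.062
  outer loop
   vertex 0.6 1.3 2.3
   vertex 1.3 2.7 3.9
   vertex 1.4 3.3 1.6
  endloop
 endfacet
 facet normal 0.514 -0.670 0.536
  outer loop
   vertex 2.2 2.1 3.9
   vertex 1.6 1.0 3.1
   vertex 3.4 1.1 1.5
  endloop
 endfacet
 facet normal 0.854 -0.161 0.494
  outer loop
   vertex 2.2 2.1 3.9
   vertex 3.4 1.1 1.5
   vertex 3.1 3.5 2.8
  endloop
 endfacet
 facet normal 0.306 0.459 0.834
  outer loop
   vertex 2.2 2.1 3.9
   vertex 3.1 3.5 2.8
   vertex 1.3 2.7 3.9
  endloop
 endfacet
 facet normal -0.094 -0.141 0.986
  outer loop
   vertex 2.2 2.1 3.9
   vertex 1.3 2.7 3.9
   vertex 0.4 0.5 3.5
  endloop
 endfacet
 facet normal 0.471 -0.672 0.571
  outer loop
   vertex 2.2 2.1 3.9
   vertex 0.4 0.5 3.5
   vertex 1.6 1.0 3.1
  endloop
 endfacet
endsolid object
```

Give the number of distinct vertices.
10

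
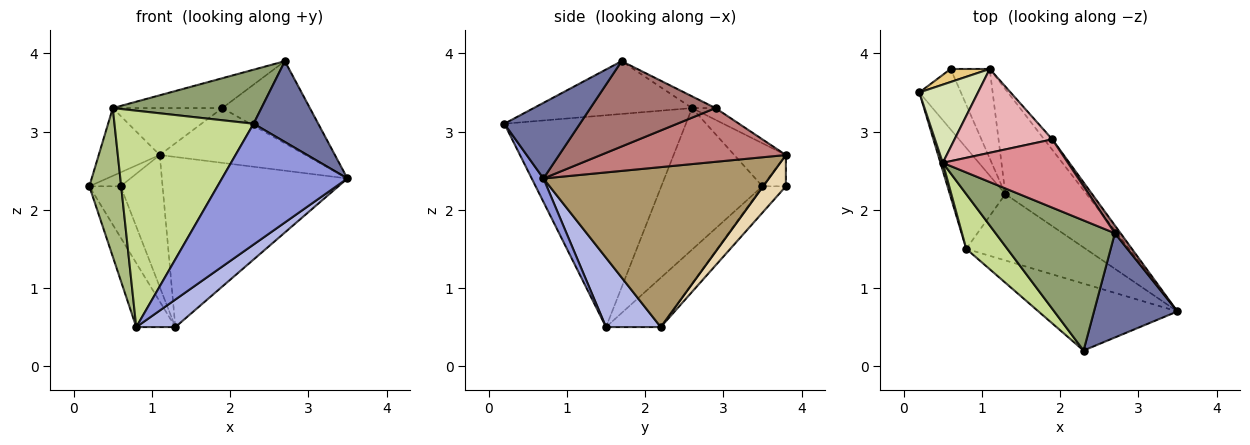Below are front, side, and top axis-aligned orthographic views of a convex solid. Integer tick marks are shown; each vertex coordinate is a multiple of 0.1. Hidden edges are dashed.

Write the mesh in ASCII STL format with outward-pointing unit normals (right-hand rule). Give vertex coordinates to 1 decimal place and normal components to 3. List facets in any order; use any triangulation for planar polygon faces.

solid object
 facet normal 0.582 -0.498 0.643
  outer loop
   vertex 2.7 1.7 3.9
   vertex 2.3 0.2 3.1
   vertex 3.5 0.7 2.4
  endloop
 endfacet
 facet normal -0.600 0.428 -0.676
  outer loop
   vertex 0.8 1.5 0.5
   vertex 0.2 3.5 2.3
   vertex 1.3 2.2 0.5
  endloop
 endfacet
 facet normal 0.082 -0.872 -0.483
  outer loop
   vertex 0.8 1.5 0.5
   vertex 3.5 0.7 2.4
   vertex 2.3 0.2 3.1
  endloop
 endfacet
 facet normal 0.473 -0.338 -0.814
  outer loop
   vertex 0.8 1.5 0.5
   vertex 1.3 2.2 0.5
   vertex 3.5 0.7 2.4
  endloop
 endfacet
 facet normal -0.378 -0.355 0.855
  outer loop
   vertex 0.5 2.6 3.3
   vertex 2.3 0.2 3.1
   vertex 2.7 1.7 3.9
  endloop
 endfacet
 facet normal -0.954 -0.300 0.016
  outer loop
   vertex 0.5 2.6 3.3
   vertex 0.2 3.5 2.3
   vertex 0.8 1.5 0.5
  endloop
 endfacet
 facet normal -0.785 -0.601 0.152
  outer loop
   vertex 0.5 2.6 3.3
   vertex 0.8 1.5 0.5
   vertex 2.3 0.2 3.1
  endloop
 endfacet
 facet normal -0.485 0.573 0.661
  outer loop
   vertex 1.1 3.8 2.7
   vertex 0.2 3.5 2.3
   vertex 0.5 2.6 3.3
  endloop
 endfacet
 facet normal 0.719 0.592 -0.365
  outer loop
   vertex 1.1 3.8 2.7
   vertex 3.5 0.7 2.4
   vertex 1.3 2.2 0.5
  endloop
 endfacet
 facet normal -0.436 0.582 -0.687
  outer loop
   vertex 0.6 3.8 2.3
   vertex 1.3 2.2 0.5
   vertex 0.2 3.5 2.3
  endloop
 endfacet
 facet normal -0.480 0.640 0.600
  outer loop
   vertex 0.6 3.8 2.3
   vertex 0.2 3.5 2.3
   vertex 1.1 3.8 2.7
  endloop
 endfacet
 facet normal 0.410 0.755 -0.512
  outer loop
   vertex 0.6 3.8 2.3
   vertex 1.1 3.8 2.7
   vertex 1.3 2.2 0.5
  endloop
 endfacet
 facet normal 0.818 0.573 0.055
  outer loop
   vertex 1.9 2.9 3.3
   vertex 2.7 1.7 3.9
   vertex 3.5 0.7 2.4
  endloop
 endfacet
 facet normal 0.780 0.615 -0.117
  outer loop
   vertex 1.9 2.9 3.3
   vertex 3.5 0.7 2.4
   vertex 1.1 3.8 2.7
  endloop
 endfacet
 facet normal -0.086 0.399 0.913
  outer loop
   vertex 1.9 2.9 3.3
   vertex 0.5 2.6 3.3
   vertex 2.7 1.7 3.9
  endloop
 endfacet
 facet normal -0.104 0.486 0.868
  outer loop
   vertex 1.9 2.9 3.3
   vertex 1.1 3.8 2.7
   vertex 0.5 2.6 3.3
  endloop
 endfacet
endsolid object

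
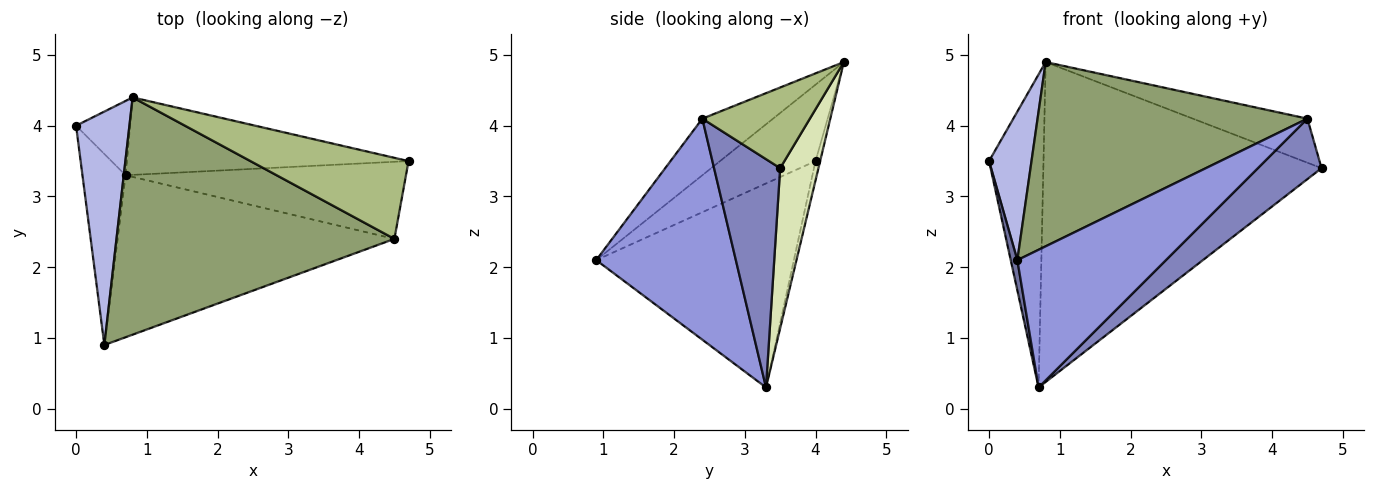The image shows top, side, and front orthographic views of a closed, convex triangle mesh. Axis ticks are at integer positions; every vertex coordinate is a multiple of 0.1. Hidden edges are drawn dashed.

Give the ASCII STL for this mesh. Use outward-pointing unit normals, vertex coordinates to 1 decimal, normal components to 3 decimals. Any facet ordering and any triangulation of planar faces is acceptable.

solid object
 facet normal -0.978 -0.033 -0.207
  outer loop
   vertex 0.7 3.3 0.3
   vertex 0.4 0.9 2.1
   vertex 0.0 4.0 3.5
  endloop
 endfacet
 facet normal 0.539 -0.520 -0.663
  outer loop
   vertex 4.5 2.4 4.1
   vertex 0.7 3.3 0.3
   vertex 4.7 3.5 3.4
  endloop
 endfacet
 facet normal 0.520 -0.553 -0.651
  outer loop
   vertex 4.5 2.4 4.1
   vertex 0.4 0.9 2.1
   vertex 0.7 3.3 0.3
  endloop
 endfacet
 facet normal -0.770 -0.342 0.538
  outer loop
   vertex 0.8 4.4 4.9
   vertex 0.0 4.0 3.5
   vertex 0.4 0.9 2.1
  endloop
 endfacet
 facet normal -0.159 -0.606 0.780
  outer loop
   vertex 0.8 4.4 4.9
   vertex 0.4 0.9 2.1
   vertex 4.5 2.4 4.1
  endloop
 endfacet
 facet normal 0.409 0.436 0.802
  outer loop
   vertex 0.8 4.4 4.9
   vertex 4.5 2.4 4.1
   vertex 4.7 3.5 3.4
  endloop
 endfacet
 facet normal -0.082 0.970 -0.230
  outer loop
   vertex 0.8 4.4 4.9
   vertex 0.7 3.3 0.3
   vertex 0.0 4.0 3.5
  endloop
 endfacet
 facet normal 0.133 0.963 -0.233
  outer loop
   vertex 0.8 4.4 4.9
   vertex 4.7 3.5 3.4
   vertex 0.7 3.3 0.3
  endloop
 endfacet
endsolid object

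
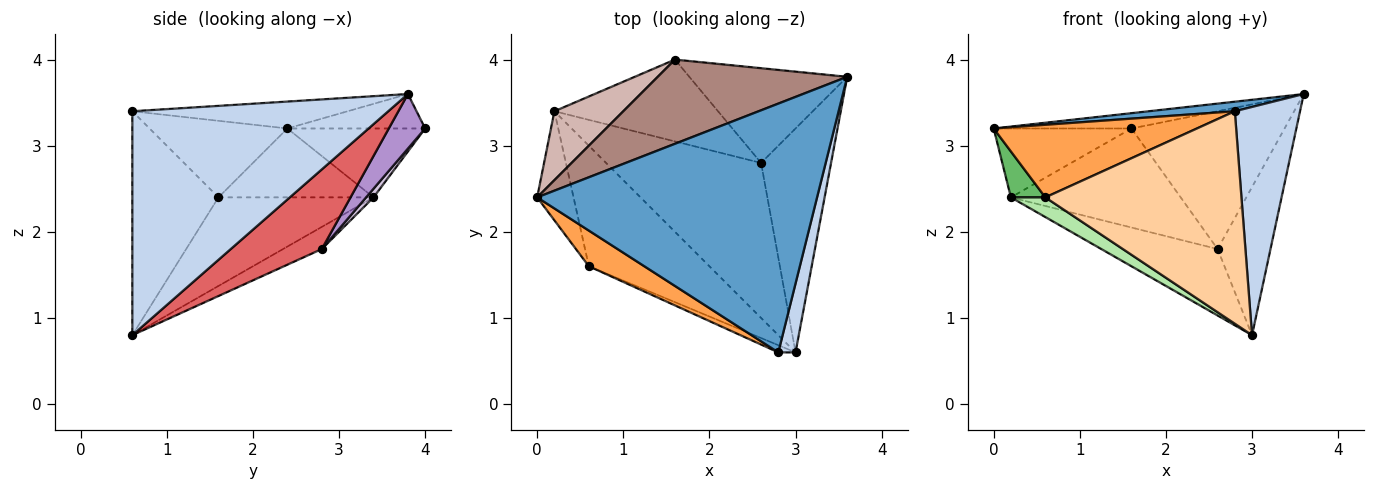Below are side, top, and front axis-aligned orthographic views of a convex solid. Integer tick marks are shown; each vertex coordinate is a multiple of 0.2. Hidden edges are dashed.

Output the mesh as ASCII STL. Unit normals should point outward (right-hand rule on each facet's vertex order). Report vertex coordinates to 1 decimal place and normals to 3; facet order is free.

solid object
 facet normal -0.096 -0.038 0.995
  outer loop
   vertex 2.8 0.6 3.4
   vertex 3.6 3.8 3.6
   vertex 0.0 2.4 3.2
  endloop
 endfacet
 facet normal 0.966 -0.246 0.074
  outer loop
   vertex 2.8 0.6 3.4
   vertex 3.0 0.6 0.8
   vertex 3.6 3.8 3.6
  endloop
 endfacet
 facet normal -0.520 -0.767 0.377
  outer loop
   vertex 0.6 1.6 2.4
   vertex 2.8 0.6 3.4
   vertex 0.0 2.4 3.2
  endloop
 endfacet
 facet normal -0.402 -0.915 -0.031
  outer loop
   vertex 0.6 1.6 2.4
   vertex 3.0 0.6 0.8
   vertex 2.8 0.6 3.4
  endloop
 endfacet
 facet normal -0.868 -0.193 -0.458
  outer loop
   vertex 0.6 1.6 2.4
   vertex 0.0 2.4 3.2
   vertex 0.2 3.4 2.4
  endloop
 endfacet
 facet normal -0.587 -0.130 -0.799
  outer loop
   vertex 0.6 1.6 2.4
   vertex 0.2 3.4 2.4
   vertex 3.0 0.6 0.8
  endloop
 endfacet
 facet normal 0.689 0.400 -0.605
  outer loop
   vertex 2.6 2.8 1.8
   vertex 3.6 3.8 3.6
   vertex 3.0 0.6 0.8
  endloop
 endfacet
 facet normal -0.130 0.391 -0.911
  outer loop
   vertex 2.6 2.8 1.8
   vertex 3.0 0.6 0.8
   vertex 0.2 3.4 2.4
  endloop
 endfacet
 facet normal 0.192 0.809 -0.556
  outer loop
   vertex 1.6 4.0 3.2
   vertex 3.6 3.8 3.6
   vertex 2.6 2.8 1.8
  endloop
 endfacet
 facet normal 0.034 0.771 -0.637
  outer loop
   vertex 1.6 4.0 3.2
   vertex 2.6 2.8 1.8
   vertex 0.2 3.4 2.4
  endloop
 endfacet
 facet normal -0.176 0.176 0.968
  outer loop
   vertex 1.6 4.0 3.2
   vertex 0.0 2.4 3.2
   vertex 3.6 3.8 3.6
  endloop
 endfacet
 facet normal -0.577 0.577 0.577
  outer loop
   vertex 1.6 4.0 3.2
   vertex 0.2 3.4 2.4
   vertex 0.0 2.4 3.2
  endloop
 endfacet
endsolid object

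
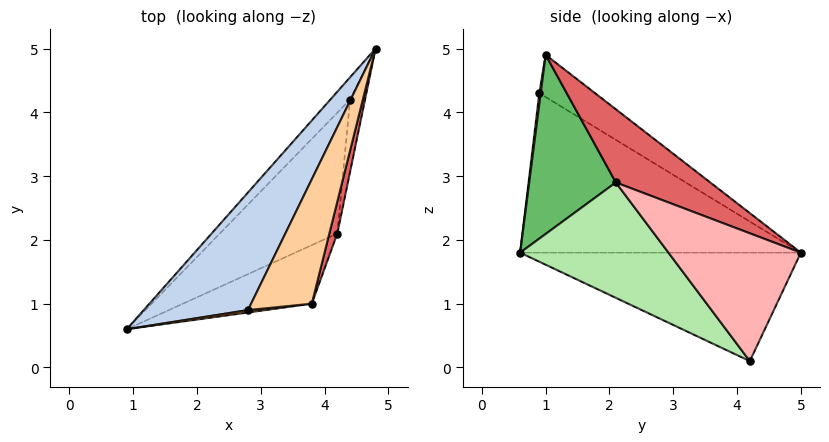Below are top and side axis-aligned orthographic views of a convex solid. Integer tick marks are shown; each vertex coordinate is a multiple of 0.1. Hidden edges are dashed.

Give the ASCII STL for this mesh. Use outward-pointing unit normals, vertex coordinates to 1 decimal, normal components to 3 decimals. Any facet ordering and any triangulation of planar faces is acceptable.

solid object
 facet normal -0.742 0.657 -0.135
  outer loop
   vertex 4.4 4.2 0.1
   vertex 0.9 0.6 1.8
   vertex 4.8 5.0 1.8
  endloop
 endfacet
 facet normal -0.672 0.596 0.439
  outer loop
   vertex 2.8 0.9 4.3
   vertex 4.8 5.0 1.8
   vertex 0.9 0.6 1.8
  endloop
 endfacet
 facet normal 0.051 -0.995 0.081
  outer loop
   vertex 2.8 0.9 4.3
   vertex 0.9 0.6 1.8
   vertex 3.8 1.0 4.9
  endloop
 endfacet
 facet normal -0.450 0.615 0.648
  outer loop
   vertex 2.8 0.9 4.3
   vertex 3.8 1.0 4.9
   vertex 4.8 5.0 1.8
  endloop
 endfacet
 facet normal 0.481 -0.805 -0.347
  outer loop
   vertex 4.2 2.1 2.9
   vertex 3.8 1.0 4.9
   vertex 0.9 0.6 1.8
  endloop
 endfacet
 facet normal 0.491 -0.713 -0.500
  outer loop
   vertex 4.2 2.1 2.9
   vertex 0.9 0.6 1.8
   vertex 4.4 4.2 0.1
  endloop
 endfacet
 facet normal 0.981 -0.162 0.107
  outer loop
   vertex 4.2 2.1 2.9
   vertex 4.8 5.0 1.8
   vertex 3.8 1.0 4.9
  endloop
 endfacet
 facet normal 0.964 -0.242 -0.113
  outer loop
   vertex 4.2 2.1 2.9
   vertex 4.4 4.2 0.1
   vertex 4.8 5.0 1.8
  endloop
 endfacet
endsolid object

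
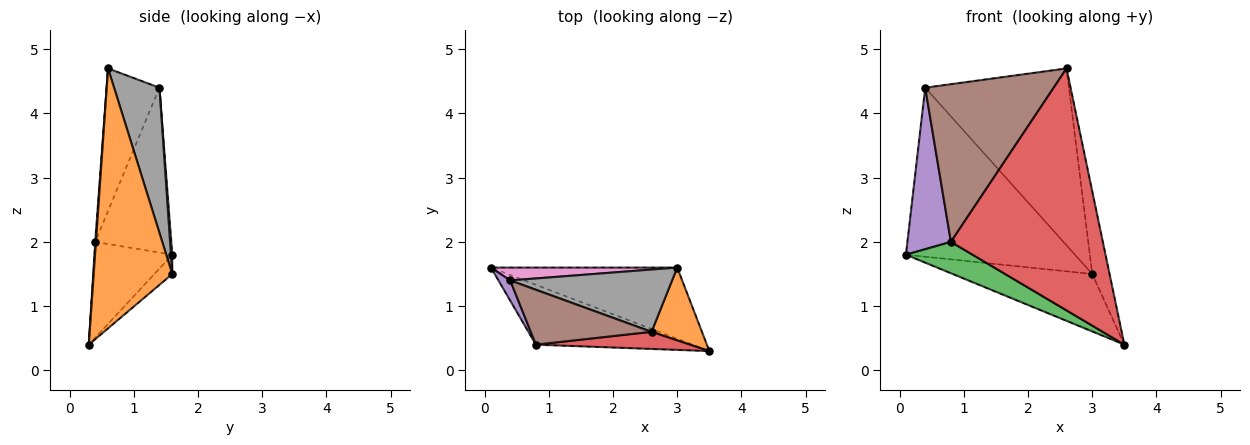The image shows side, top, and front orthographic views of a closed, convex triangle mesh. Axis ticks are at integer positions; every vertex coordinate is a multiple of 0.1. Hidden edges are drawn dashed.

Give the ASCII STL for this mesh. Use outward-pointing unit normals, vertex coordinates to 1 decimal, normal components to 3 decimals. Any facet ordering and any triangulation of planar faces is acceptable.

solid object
 facet normal -0.080 0.626 -0.776
  outer loop
   vertex 3.0 1.6 1.5
   vertex 3.5 0.3 0.4
   vertex 0.1 1.6 1.8
  endloop
 endfacet
 facet normal 0.959 0.212 0.186
  outer loop
   vertex 2.6 0.6 4.7
   vertex 3.5 0.3 0.4
   vertex 3.0 1.6 1.5
  endloop
 endfacet
 facet normal -0.477 -0.408 -0.779
  outer loop
   vertex 0.8 0.4 2.0
   vertex 0.1 1.6 1.8
   vertex 3.5 0.3 0.4
  endloop
 endfacet
 facet normal 0.005 -0.997 0.071
  outer loop
   vertex 0.8 0.4 2.0
   vertex 3.5 0.3 0.4
   vertex 2.6 0.6 4.7
  endloop
 endfacet
 facet normal -0.867 -0.495 0.062
  outer loop
   vertex 0.4 1.4 4.4
   vertex 0.1 1.6 1.8
   vertex 0.8 0.4 2.0
  endloop
 endfacet
 facet normal -0.362 -0.880 0.307
  outer loop
   vertex 0.4 1.4 4.4
   vertex 0.8 0.4 2.0
   vertex 2.6 0.6 4.7
  endloop
 endfacet
 facet normal 0.008 0.997 0.076
  outer loop
   vertex 0.4 1.4 4.4
   vertex 3.0 1.6 1.5
   vertex 0.1 1.6 1.8
  endloop
 endfacet
 facet normal 0.285 0.904 0.318
  outer loop
   vertex 0.4 1.4 4.4
   vertex 2.6 0.6 4.7
   vertex 3.0 1.6 1.5
  endloop
 endfacet
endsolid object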